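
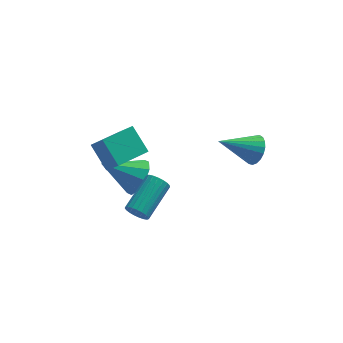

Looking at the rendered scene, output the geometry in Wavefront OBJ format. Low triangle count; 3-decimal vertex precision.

v -1.439 1.966 -4.07
v -0.907 1.705 -3.203
v -3.161 2.114 -2.97
v -0.889 2.351 -3.263
v -1.081 2.85 -3.631
v -1.41 3.011 -4.167
v -1.749 2.772 -4.666
v -1.97 2.226 -4.938
v -1.988 1.58 -4.878
v -1.796 1.081 -4.51
v -1.467 0.92 -3.974
v -1.128 1.159 -3.474
v -3.617 1.875 -1.199
v -3.08 0.958 0.115
v -2.188 2.775 -1.156
v -1.651 1.859 0.159
v -2.949 0.861 -2.179
v -2.412 -0.055 -0.864
v -1.52 1.762 -2.135
v -0.983 0.845 -0.821
v 3.684 -1.409 1.335
v 4.079 -1.803 1.909
v 1.996 -1.631 2.345
v 4.1 -1.488 2.014
v 4.05 -1.16 2.002
v 3.936 -0.874 1.875
v 3.779 -0.681 1.654
v 3.605 -0.614 1.378
v 3.445 -0.684 1.095
v 3.327 -0.879 0.854
v 3.27 -1.166 0.695
v 3.285 -1.495 0.648
v 3.369 -1.809 0.719
v 3.507 -2.054 0.897
v 3.676 -2.187 1.15
v 3.847 -2.186 1.436
v 3.989 -2.05 1.704
v -1.709 -2.487 -1.973
v -1.4 -2.446 -2.51
v -0.343 -0.911 -1.783
v -0.651 -0.953 -1.247
v -1.6 -2.288 -2.551
v -0.543 -0.754 -1.824
v -1.819 -2.165 -2.492
v -0.762 -0.631 -1.765
v -2.019 -2.098 -2.343
v -0.962 -0.564 -1.616
v -2.165 -2.098 -2.131
v -1.108 -0.564 -1.404
v -2.232 -2.165 -1.891
v -1.175 -0.631 -1.164
v -2.209 -2.288 -1.666
v -1.152 -0.754 -0.939
v -2.099 -2.446 -1.494
v -1.042 -0.911 -0.767
v -1.922 -2.61 -1.404
v -0.864 -1.076 -0.677
v -1.707 -2.753 -1.413
v -0.65 -1.219 -0.687
v -1.493 -2.85 -1.519
v -0.436 -1.316 -0.793
v -1.317 -2.885 -1.704
v -0.259 -1.351 -0.977
v -1.208 -2.85 -1.935
v -0.151 -1.316 -1.208
v -1.185 -2.753 -2.173
v -0.128 -1.219 -1.446
v -1.253 -2.61 -2.376
v -0.196 -1.076 -1.649
f 2 1 4
f 2 4 3
f 4 1 5
f 4 5 3
f 5 1 6
f 5 6 3
f 6 1 7
f 6 7 3
f 7 1 8
f 7 8 3
f 8 1 9
f 8 9 3
f 9 1 10
f 9 10 3
f 10 1 11
f 10 11 3
f 11 1 12
f 11 12 3
f 12 1 2
f 12 2 3
f 14 16 13
f 17 14 13
f 13 16 15
f 15 17 13
f 14 20 16
f 18 14 17
f 18 20 14
f 16 20 15
f 19 17 15
f 15 20 19
f 19 18 17
f 20 18 19
f 22 21 24
f 22 24 23
f 24 21 25
f 24 25 23
f 25 21 26
f 25 26 23
f 26 21 27
f 26 27 23
f 27 21 28
f 27 28 23
f 28 21 29
f 28 29 23
f 29 21 30
f 29 30 23
f 30 21 31
f 30 31 23
f 31 21 32
f 31 32 23
f 32 21 33
f 32 33 23
f 33 21 34
f 33 34 23
f 34 21 35
f 34 35 23
f 35 21 36
f 35 36 23
f 36 21 37
f 36 37 23
f 37 21 22
f 37 22 23
f 39 38 42
f 39 42 40
f 40 42 43
f 40 43 41
f 42 38 44
f 42 44 43
f 43 44 45
f 43 45 41
f 44 38 46
f 44 46 45
f 45 46 47
f 45 47 41
f 46 38 48
f 46 48 47
f 47 48 49
f 47 49 41
f 48 38 50
f 48 50 49
f 49 50 51
f 49 51 41
f 50 38 52
f 50 52 51
f 51 52 53
f 51 53 41
f 52 38 54
f 52 54 53
f 53 54 55
f 53 55 41
f 54 38 56
f 54 56 55
f 55 56 57
f 55 57 41
f 56 38 58
f 56 58 57
f 57 58 59
f 57 59 41
f 58 38 60
f 58 60 59
f 59 60 61
f 59 61 41
f 60 38 62
f 60 62 61
f 61 62 63
f 61 63 41
f 62 38 64
f 62 64 63
f 63 64 65
f 63 65 41
f 64 38 66
f 64 66 65
f 65 66 67
f 65 67 41
f 66 38 68
f 66 68 67
f 67 68 69
f 67 69 41
f 68 38 39
f 68 39 69
f 69 39 40
f 69 40 41



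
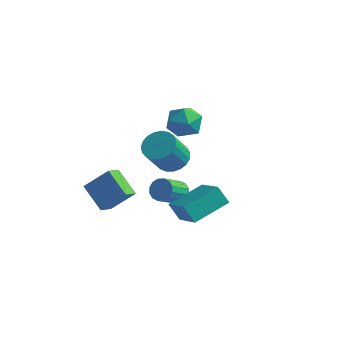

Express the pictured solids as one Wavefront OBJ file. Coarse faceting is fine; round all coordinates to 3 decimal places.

v 1.603 -1.175 2.168
v 2.306 -1.781 1.923
v 1.98 -2.791 3.487
v 1.277 -2.185 3.732
v 2.502 -1.509 2.14
v 2.177 -2.519 3.703
v 2.543 -1.179 2.361
v 2.218 -2.19 3.925
v 2.421 -0.849 2.549
v 2.096 -1.859 4.113
v 2.158 -0.575 2.672
v 1.832 -1.585 4.235
v 1.799 -0.405 2.707
v 1.473 -1.415 4.27
v 1.405 -0.367 2.649
v 1.08 -1.378 4.212
v 1.046 -0.47 2.508
v 0.721 -1.481 4.071
v 0.783 -0.694 2.308
v 0.458 -1.705 3.872
v 0.662 -1.002 2.084
v 0.337 -2.012 3.648
v 0.704 -1.339 1.875
v 0.378 -2.35 3.438
v 0.901 -1.648 1.716
v 0.575 -2.659 3.28
v 1.219 -1.875 1.636
v 0.893 -2.886 3.199
v 1.604 -1.981 1.647
v 1.278 -2.992 3.211
v 1.988 -1.948 1.749
v 1.663 -2.958 3.313
v -0.885 4.005 1.659
v -0.52 4.519 0.701
v 0.66 2.981 1.699
v 1.025 3.495 0.741
v 0.966 4.085 1.721
v 0.011 4.718 1.697
v 0.129 2.782 0.703
v -0.826 3.415 0.679
v 0.106 3.762 0.111
v 0.624 4.568 0.74
v -0.484 2.932 1.66
v 0.034 3.738 2.289
v -1.517 -2.09 -2.249
v -1.628 -3.041 -1.687
v -2.845 -1.369 -1.289
v -2.956 -2.32 -0.728
v -0.344 -1.52 -1.052
v -0.455 -2.471 -0.491
v -1.672 -0.799 -0.093
v -1.783 -1.75 0.469
v 0.442 2.035 -3.273
v 0.821 1.571 -3.707
v 0.417 0.3 -2.702
v 0.038 0.765 -2.267
v 1.076 1.695 -3.448
v 0.671 0.424 -2.443
v 1.16 1.91 -3.142
v 0.755 0.639 -2.137
v 1.052 2.158 -2.872
v 0.647 0.887 -1.867
v 0.781 2.374 -2.708
v 0.376 1.103 -1.703
v 0.419 2.499 -2.696
v 0.014 1.228 -1.691
v 0.063 2.5 -2.838
v -0.341 1.229 -1.833
v -0.191 2.376 -3.097
v -0.596 1.105 -2.092
v -0.275 2.161 -3.403
v -0.68 0.89 -2.398
v -0.167 1.913 -3.673
v -0.572 0.642 -2.668
v 0.104 1.697 -3.837
v -0.301 0.426 -2.832
v 0.466 1.572 -3.849
v 0.061 0.301 -2.844
v 2.7 -2.782 -1.181
v 2.033 -2.679 -0.275
v 3.792 -1.005 -0.579
v 3.124 -0.902 0.327
v 4.076 -4.018 -0.027
v 3.408 -3.915 0.879
v 5.167 -2.241 0.575
v 4.5 -2.138 1.481
f 2 1 5
f 2 5 3
f 3 5 6
f 3 6 4
f 5 1 7
f 5 7 6
f 6 7 8
f 6 8 4
f 7 1 9
f 7 9 8
f 8 9 10
f 8 10 4
f 9 1 11
f 9 11 10
f 10 11 12
f 10 12 4
f 11 1 13
f 11 13 12
f 12 13 14
f 12 14 4
f 13 1 15
f 13 15 14
f 14 15 16
f 14 16 4
f 15 1 17
f 15 17 16
f 16 17 18
f 16 18 4
f 17 1 19
f 17 19 18
f 18 19 20
f 18 20 4
f 19 1 21
f 19 21 20
f 20 21 22
f 20 22 4
f 21 1 23
f 21 23 22
f 22 23 24
f 22 24 4
f 23 1 25
f 23 25 24
f 24 25 26
f 24 26 4
f 25 1 27
f 25 27 26
f 26 27 28
f 26 28 4
f 27 1 29
f 27 29 28
f 28 29 30
f 28 30 4
f 29 1 31
f 29 31 30
f 30 31 32
f 30 32 4
f 31 1 2
f 31 2 32
f 32 2 3
f 32 3 4
f 33 44 38
f 33 38 34
f 33 34 40
f 33 40 43
f 33 43 44
f 34 38 42
f 38 44 37
f 44 43 35
f 43 40 39
f 40 34 41
f 36 42 37
f 36 37 35
f 36 35 39
f 36 39 41
f 36 41 42
f 37 42 38
f 35 37 44
f 39 35 43
f 41 39 40
f 42 41 34
f 46 48 45
f 49 46 45
f 45 48 47
f 47 49 45
f 46 52 48
f 50 46 49
f 50 52 46
f 48 52 47
f 51 49 47
f 47 52 51
f 51 50 49
f 52 50 51
f 54 53 57
f 54 57 55
f 55 57 58
f 55 58 56
f 57 53 59
f 57 59 58
f 58 59 60
f 58 60 56
f 59 53 61
f 59 61 60
f 60 61 62
f 60 62 56
f 61 53 63
f 61 63 62
f 62 63 64
f 62 64 56
f 63 53 65
f 63 65 64
f 64 65 66
f 64 66 56
f 65 53 67
f 65 67 66
f 66 67 68
f 66 68 56
f 67 53 69
f 67 69 68
f 68 69 70
f 68 70 56
f 69 53 71
f 69 71 70
f 70 71 72
f 70 72 56
f 71 53 73
f 71 73 72
f 72 73 74
f 72 74 56
f 73 53 75
f 73 75 74
f 74 75 76
f 74 76 56
f 75 53 77
f 75 77 76
f 76 77 78
f 76 78 56
f 77 53 54
f 77 54 78
f 78 54 55
f 78 55 56
f 80 82 79
f 83 80 79
f 79 82 81
f 81 83 79
f 80 86 82
f 84 80 83
f 84 86 80
f 82 86 81
f 85 83 81
f 81 86 85
f 85 84 83
f 86 84 85



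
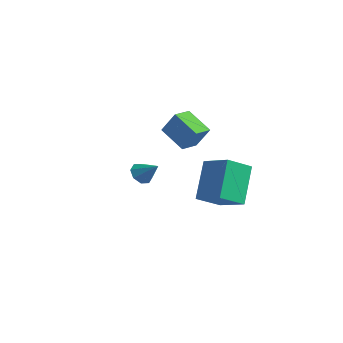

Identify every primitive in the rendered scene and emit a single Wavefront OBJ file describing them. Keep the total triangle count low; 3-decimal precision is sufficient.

v 1.121 -2.348 -0.631
v 1.48 -2.675 -1
v 1.999 -2.152 0.051
v 1.469 -2.223 -1.116
v 1.254 -1.844 -0.948
v 0.961 -1.761 -0.595
v 0.761 -2.021 -0.263
v 0.772 -2.473 -0.147
v 0.987 -2.852 -0.315
v 1.28 -2.936 -0.668
v -3.593 2.81 -0.817
v -2.849 3.001 0.353
v -3.738 3.807 -0.887
v -2.994 3.998 0.283
v -2.266 2.942 -1.683
v -1.522 3.133 -0.513
v -2.411 3.939 -1.753
v -1.667 4.13 -0.583
v 1.354 1.026 -0.763
v 2.825 1.102 -0.219
v 1.551 2.288 -1.47
v 3.021 2.364 -0.925
v 2.059 -0.064 -2.515
v 3.529 0.012 -1.97
v 2.255 1.198 -3.221
v 3.726 1.274 -2.677
f 2 1 4
f 2 4 3
f 4 1 5
f 4 5 3
f 5 1 6
f 5 6 3
f 6 1 7
f 6 7 3
f 7 1 8
f 7 8 3
f 8 1 9
f 8 9 3
f 9 1 10
f 9 10 3
f 10 1 2
f 10 2 3
f 12 14 11
f 15 12 11
f 11 14 13
f 13 15 11
f 12 18 14
f 16 12 15
f 16 18 12
f 14 18 13
f 17 15 13
f 13 18 17
f 17 16 15
f 18 16 17
f 20 22 19
f 23 20 19
f 19 22 21
f 21 23 19
f 20 26 22
f 24 20 23
f 24 26 20
f 22 26 21
f 25 23 21
f 21 26 25
f 25 24 23
f 26 24 25



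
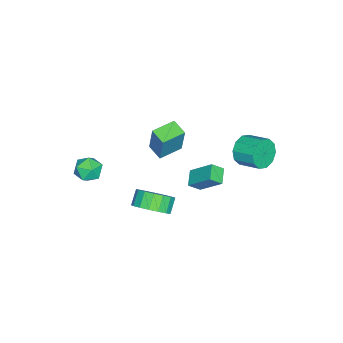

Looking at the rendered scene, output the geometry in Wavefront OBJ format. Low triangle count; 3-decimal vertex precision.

v 1.386 -0.017 -1.298
v 1.916 -0.781 -0.769
v 1.185 -0.807 -0.073
v 0.654 -0.043 -0.602
v 2.094 -0.346 -0.567
v 1.363 -0.372 0.13
v 2.109 0.165 -0.531
v 1.378 0.139 0.165
v 1.959 0.634 -0.672
v 1.228 0.608 0.024
v 1.678 0.954 -0.956
v 0.946 0.928 -0.26
v 1.329 1.051 -1.318
v 0.598 1.026 -0.622
v 0.993 0.904 -1.676
v 0.262 0.878 -0.98
v 0.748 0.546 -1.947
v 0.017 0.52 -1.251
v 0.648 0.058 -2.07
v -0.083 0.033 -1.373
v 0.717 -0.446 -2.015
v -0.014 -0.472 -1.319
v 0.94 -0.852 -1.797
v 0.209 -0.878 -1.101
v 1.264 -1.067 -1.464
v 0.533 -1.093 -0.768
v 1.617 -1.042 -1.093
v 0.885 -1.067 -0.397
v -2.779 1.13 -3.085
v -3.691 0.876 -2.679
v -2.605 2.456 -1.865
v -3.517 2.202 -1.459
v -2.383 0.578 -2.541
v -3.295 0.324 -2.135
v -2.209 1.904 -1.321
v -3.121 1.65 -0.915
v -1.785 -0.177 2.079
v -1.393 0.167 3.906
v -1.276 0.63 1.817
v -0.884 0.975 3.645
v -0.636 -0.935 1.975
v -0.244 -0.59 3.803
v -0.127 -0.127 1.714
v 0.265 0.217 3.541
v -3.816 3.227 0.341
v -3.497 2.845 1.173
v -3.126 4.11 1.612
v -3.444 4.493 0.779
v -3.042 2.846 0.784
v -2.67 4.112 1.222
v -2.882 2.993 0.225
v -2.51 4.259 0.664
v -3.079 3.229 -0.29
v -2.707 4.495 0.149
v -3.557 3.465 -0.564
v -3.185 4.73 -0.125
v -4.134 3.61 -0.492
v -3.763 4.875 -0.053
v -4.59 3.608 -0.102
v -4.218 4.874 0.336
v -4.75 3.461 0.456
v -4.378 4.727 0.895
v -4.553 3.225 0.971
v -4.181 4.491 1.41
v -4.075 2.99 1.245
v -3.703 4.255 1.684
v 1.52 -2.837 1.127
v 2.304 -2.54 1.328
v 1.756 -3.98 1.892
v 2.54 -3.683 2.093
v 1.838 -3.293 2.406
v 1.692 -2.587 1.934
v 2.368 -3.933 1.286
v 2.222 -3.227 0.814
v 2.828 -3.218 1.427
v 2.5 -2.822 2.119
v 1.56 -3.698 1.101
v 1.232 -3.302 1.793
f 2 1 5
f 2 5 3
f 3 5 6
f 3 6 4
f 5 1 7
f 5 7 6
f 6 7 8
f 6 8 4
f 7 1 9
f 7 9 8
f 8 9 10
f 8 10 4
f 9 1 11
f 9 11 10
f 10 11 12
f 10 12 4
f 11 1 13
f 11 13 12
f 12 13 14
f 12 14 4
f 13 1 15
f 13 15 14
f 14 15 16
f 14 16 4
f 15 1 17
f 15 17 16
f 16 17 18
f 16 18 4
f 17 1 19
f 17 19 18
f 18 19 20
f 18 20 4
f 19 1 21
f 19 21 20
f 20 21 22
f 20 22 4
f 21 1 23
f 21 23 22
f 22 23 24
f 22 24 4
f 23 1 25
f 23 25 24
f 24 25 26
f 24 26 4
f 25 1 27
f 25 27 26
f 26 27 28
f 26 28 4
f 27 1 2
f 27 2 28
f 28 2 3
f 28 3 4
f 30 32 29
f 33 30 29
f 29 32 31
f 31 33 29
f 30 36 32
f 34 30 33
f 34 36 30
f 32 36 31
f 35 33 31
f 31 36 35
f 35 34 33
f 36 34 35
f 38 40 37
f 41 38 37
f 37 40 39
f 39 41 37
f 38 44 40
f 42 38 41
f 42 44 38
f 40 44 39
f 43 41 39
f 39 44 43
f 43 42 41
f 44 42 43
f 46 45 49
f 46 49 47
f 47 49 50
f 47 50 48
f 49 45 51
f 49 51 50
f 50 51 52
f 50 52 48
f 51 45 53
f 51 53 52
f 52 53 54
f 52 54 48
f 53 45 55
f 53 55 54
f 54 55 56
f 54 56 48
f 55 45 57
f 55 57 56
f 56 57 58
f 56 58 48
f 57 45 59
f 57 59 58
f 58 59 60
f 58 60 48
f 59 45 61
f 59 61 60
f 60 61 62
f 60 62 48
f 61 45 63
f 61 63 62
f 62 63 64
f 62 64 48
f 63 45 65
f 63 65 64
f 64 65 66
f 64 66 48
f 65 45 46
f 65 46 66
f 66 46 47
f 66 47 48
f 67 78 72
f 67 72 68
f 67 68 74
f 67 74 77
f 67 77 78
f 68 72 76
f 72 78 71
f 78 77 69
f 77 74 73
f 74 68 75
f 70 76 71
f 70 71 69
f 70 69 73
f 70 73 75
f 70 75 76
f 71 76 72
f 69 71 78
f 73 69 77
f 75 73 74
f 76 75 68



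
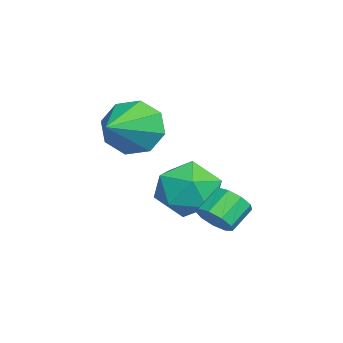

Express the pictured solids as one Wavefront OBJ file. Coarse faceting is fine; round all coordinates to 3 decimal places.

v 0.492 1.197 -2.023
v 0.878 1.045 -1.472
v 0.234 1.611 -0.865
v -0.152 1.763 -1.417
v 1.035 1.442 -1.674
v 0.391 2.007 -1.068
v 0.938 1.724 -2.04
v 0.294 2.289 -1.434
v 0.632 1.759 -2.398
v -0.012 2.325 -1.792
v 0.261 1.532 -2.581
v -0.383 2.097 -1.974
v -0.002 1.148 -2.502
v -0.646 1.713 -1.896
v -0.034 0.787 -2.2
v -0.678 1.353 -1.593
v 0.18 0.618 -1.815
v -0.464 1.184 -1.208
v 0.54 0.72 -1.527
v -0.104 1.286 -0.921
v -2.026 1.355 -1.531
v -1.228 0.485 -1.223
v -2.972 0.075 -2.697
v -2.174 -0.795 -2.389
v -2.97 -0.377 -1.564
v -2.386 0.414 -0.844
v -1.814 0.146 -3.076
v -1.23 0.937 -2.356
v -1.098 -0.262 -2.177
v -1.812 -0.585 -1.243
v -2.388 1.145 -2.677
v -3.102 0.822 -1.743
v -1.258 -1.373 1.076
v -0.739 -0.807 0.303
v 0.658 -2.027 1.884
v -0.875 -0.356 0.991
v -1.235 -0.5 1.729
v -1.609 -1.156 2.085
v -1.777 -1.938 1.85
v -1.641 -2.389 1.161
v -1.281 -2.245 0.423
v -0.907 -1.589 0.067
f 2 1 5
f 2 5 3
f 3 5 6
f 3 6 4
f 5 1 7
f 5 7 6
f 6 7 8
f 6 8 4
f 7 1 9
f 7 9 8
f 8 9 10
f 8 10 4
f 9 1 11
f 9 11 10
f 10 11 12
f 10 12 4
f 11 1 13
f 11 13 12
f 12 13 14
f 12 14 4
f 13 1 15
f 13 15 14
f 14 15 16
f 14 16 4
f 15 1 17
f 15 17 16
f 16 17 18
f 16 18 4
f 17 1 19
f 17 19 18
f 18 19 20
f 18 20 4
f 19 1 2
f 19 2 20
f 20 2 3
f 20 3 4
f 21 32 26
f 21 26 22
f 21 22 28
f 21 28 31
f 21 31 32
f 22 26 30
f 26 32 25
f 32 31 23
f 31 28 27
f 28 22 29
f 24 30 25
f 24 25 23
f 24 23 27
f 24 27 29
f 24 29 30
f 25 30 26
f 23 25 32
f 27 23 31
f 29 27 28
f 30 29 22
f 34 33 36
f 34 36 35
f 36 33 37
f 36 37 35
f 37 33 38
f 37 38 35
f 38 33 39
f 38 39 35
f 39 33 40
f 39 40 35
f 40 33 41
f 40 41 35
f 41 33 42
f 41 42 35
f 42 33 34
f 42 34 35



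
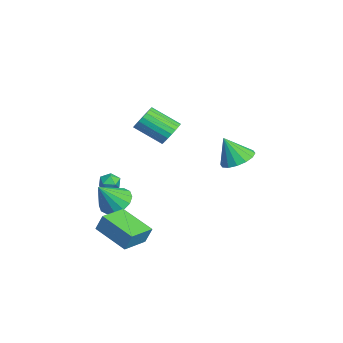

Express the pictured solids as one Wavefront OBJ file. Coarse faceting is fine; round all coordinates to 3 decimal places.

v 1.922 -2.431 -1.711
v 2.538 -2.908 -2.27
v 2.478 -3.329 -0.329
v 2.79 -2.51 -2.113
v 2.809 -2.09 -1.847
v 2.59 -1.762 -1.545
v 2.192 -1.612 -1.288
v 1.721 -1.682 -1.144
v 1.305 -1.953 -1.152
v 1.053 -2.351 -1.309
v 1.034 -2.771 -1.575
v 1.253 -3.1 -1.877
v 1.651 -3.249 -2.134
v 2.122 -3.179 -2.278
v 1.037 0.48 2.492
v 1.591 0.631 3.035
v 1.017 -0.769 4.01
v 0.463 -0.92 3.468
v 1.338 0.81 3.144
v 0.765 -0.59 4.119
v 1.033 0.933 3.14
v 0.46 -0.468 4.115
v 0.729 0.977 3.024
v 0.155 -0.424 3.999
v 0.478 0.935 2.817
v -0.096 -0.466 3.792
v 0.323 0.814 2.553
v -0.25 -0.586 3.528
v 0.292 0.636 2.279
v -0.281 -0.764 3.254
v 0.39 0.431 2.041
v -0.183 -0.969 3.016
v 0.599 0.234 1.882
v 0.026 -1.166 2.857
v 0.884 0.08 1.828
v 0.311 -1.32 2.803
v 1.196 -0.005 1.89
v 0.623 -1.405 2.865
v 1.48 -0.006 2.055
v 0.907 -1.406 3.03
v 1.687 0.077 2.296
v 1.114 -1.323 3.271
v 1.782 0.23 2.571
v 1.209 -1.171 3.546
v 1.748 0.426 2.832
v 1.174 -0.975 3.807
v -2.004 -1.903 -2.228
v -1.448 -2.198 -2.398
v -2.552 -2.722 -2.602
v -1.996 -3.017 -2.772
v -2.147 -2.945 -2.142
v -1.808 -2.438 -1.911
v -2.192 -2.482 -3.089
v -1.853 -1.975 -2.858
v -1.564 -2.555 -2.93
v -1.536 -2.841 -2.345
v -2.464 -2.079 -2.655
v -2.436 -2.365 -2.07
v -0.407 4.06 -0.264
v 0.517 4.351 -0.017
v -0.573 3.32 1.224
v 0.209 4.736 0.141
v -0.265 4.94 0.19
v -0.776 4.908 0.117
v -1.189 4.649 -0.058
v -1.392 4.232 -0.288
v -1.332 3.769 -0.511
v -1.023 3.384 -0.669
v -0.55 3.18 -0.717
v -0.038 3.212 -0.645
v 0.374 3.471 -0.47
v 0.577 3.888 -0.24
v 1.965 -2.414 -3.158
v 2.133 -2.069 -2.181
v 3.391 -1.081 -3.875
v 3.56 -0.736 -2.898
v 3.1 -3.524 -2.962
v 3.269 -3.179 -1.985
v 4.527 -2.191 -3.679
v 4.695 -1.846 -2.702
f 2 1 4
f 2 4 3
f 4 1 5
f 4 5 3
f 5 1 6
f 5 6 3
f 6 1 7
f 6 7 3
f 7 1 8
f 7 8 3
f 8 1 9
f 8 9 3
f 9 1 10
f 9 10 3
f 10 1 11
f 10 11 3
f 11 1 12
f 11 12 3
f 12 1 13
f 12 13 3
f 13 1 14
f 13 14 3
f 14 1 2
f 14 2 3
f 16 15 19
f 16 19 17
f 17 19 20
f 17 20 18
f 19 15 21
f 19 21 20
f 20 21 22
f 20 22 18
f 21 15 23
f 21 23 22
f 22 23 24
f 22 24 18
f 23 15 25
f 23 25 24
f 24 25 26
f 24 26 18
f 25 15 27
f 25 27 26
f 26 27 28
f 26 28 18
f 27 15 29
f 27 29 28
f 28 29 30
f 28 30 18
f 29 15 31
f 29 31 30
f 30 31 32
f 30 32 18
f 31 15 33
f 31 33 32
f 32 33 34
f 32 34 18
f 33 15 35
f 33 35 34
f 34 35 36
f 34 36 18
f 35 15 37
f 35 37 36
f 36 37 38
f 36 38 18
f 37 15 39
f 37 39 38
f 38 39 40
f 38 40 18
f 39 15 41
f 39 41 40
f 40 41 42
f 40 42 18
f 41 15 43
f 41 43 42
f 42 43 44
f 42 44 18
f 43 15 45
f 43 45 44
f 44 45 46
f 44 46 18
f 45 15 16
f 45 16 46
f 46 16 17
f 46 17 18
f 47 58 52
f 47 52 48
f 47 48 54
f 47 54 57
f 47 57 58
f 48 52 56
f 52 58 51
f 58 57 49
f 57 54 53
f 54 48 55
f 50 56 51
f 50 51 49
f 50 49 53
f 50 53 55
f 50 55 56
f 51 56 52
f 49 51 58
f 53 49 57
f 55 53 54
f 56 55 48
f 60 59 62
f 60 62 61
f 62 59 63
f 62 63 61
f 63 59 64
f 63 64 61
f 64 59 65
f 64 65 61
f 65 59 66
f 65 66 61
f 66 59 67
f 66 67 61
f 67 59 68
f 67 68 61
f 68 59 69
f 68 69 61
f 69 59 70
f 69 70 61
f 70 59 71
f 70 71 61
f 71 59 72
f 71 72 61
f 72 59 60
f 72 60 61
f 74 76 73
f 77 74 73
f 73 76 75
f 75 77 73
f 74 80 76
f 78 74 77
f 78 80 74
f 76 80 75
f 79 77 75
f 75 80 79
f 79 78 77
f 80 78 79



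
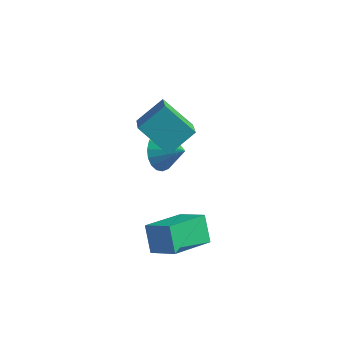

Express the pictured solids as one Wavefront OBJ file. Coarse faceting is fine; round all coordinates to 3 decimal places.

v 1.994 -1.933 1.177
v 0.757 -1.861 2.107
v 1.223 -0.543 0.046
v -0.014 -0.472 0.977
v 2.594 -1.008 1.903
v 1.357 -0.937 2.834
v 1.823 0.381 0.773
v 0.586 0.453 1.703
v 0.437 0.672 -1.657
v 0.761 1.197 -2.325
v 1.403 0.628 -1.223
v 0.657 1.454 -2.067
v 0.515 1.575 -1.738
v 0.359 1.54 -1.395
v 0.217 1.355 -1.097
v 0.113 1.052 -0.896
v 0.064 0.683 -0.827
v 0.081 0.312 -0.901
v 0.159 0.004 -1.106
v 0.285 -0.189 -1.406
v 0.437 -0.233 -1.749
v 0.59 -0.121 -2.077
v 0.715 0.129 -2.332
v 0.793 0.472 -2.47
v 0.809 0.85 -2.468
v 2.443 -1.92 -2.219
v 1.821 -3.478 -1.656
v 3.486 -2.103 -1.574
v 2.863 -3.661 -1.01
v 2.917 -2.439 -3.13
v 2.294 -3.997 -2.566
v 3.959 -2.622 -2.484
v 3.337 -4.18 -1.921
f 2 4 1
f 5 2 1
f 1 4 3
f 3 5 1
f 2 8 4
f 6 2 5
f 6 8 2
f 4 8 3
f 7 5 3
f 3 8 7
f 7 6 5
f 8 6 7
f 10 9 12
f 10 12 11
f 12 9 13
f 12 13 11
f 13 9 14
f 13 14 11
f 14 9 15
f 14 15 11
f 15 9 16
f 15 16 11
f 16 9 17
f 16 17 11
f 17 9 18
f 17 18 11
f 18 9 19
f 18 19 11
f 19 9 20
f 19 20 11
f 20 9 21
f 20 21 11
f 21 9 22
f 21 22 11
f 22 9 23
f 22 23 11
f 23 9 24
f 23 24 11
f 24 9 25
f 24 25 11
f 25 9 10
f 25 10 11
f 27 29 26
f 30 27 26
f 26 29 28
f 28 30 26
f 27 33 29
f 31 27 30
f 31 33 27
f 29 33 28
f 32 30 28
f 28 33 32
f 32 31 30
f 33 31 32



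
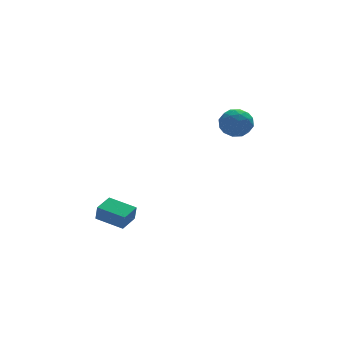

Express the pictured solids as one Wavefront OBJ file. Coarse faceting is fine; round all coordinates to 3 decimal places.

v 2.285 3.833 3.988
v 2.944 4.488 4.291
v 3.236 3.432 2.789
v 3.895 4.087 3.092
v 3.724 3.285 3.623
v 3.136 3.532 4.365
v 3.044 4.388 2.715
v 2.456 4.635 3.457
v 3.413 4.831 3.505
v 3.833 4.15 4.066
v 2.347 3.77 3.014
v 2.767 3.089 3.575
v 2.531 4.196 4.245
v 3.649 3.724 2.835
v 3.548 3.252 3.147
v 3.936 3.638 3.325
v 2.644 3.634 4.288
v 3.032 4.019 4.466
v 3.49 3.312 4.074
v 3.148 3.901 2.614
v 3.536 4.286 2.792
v 2.244 4.282 3.755
v 2.632 4.668 3.933
v 2.69 4.608 3.006
v 3.194 4.783 3.961
v 3.753 4.547 3.256
v 3.253 4.724 3.035
v 2.907 4.869 3.47
v 3.441 4.382 4.291
v 4 4.146 3.585
v 3.9 3.675 3.898
v 3.554 3.82 4.334
v 3.717 4.584 3.828
v 2.18 3.774 3.495
v 2.739 3.538 2.789
v 2.626 4.1 2.746
v 2.28 4.245 3.182
v 2.427 3.373 3.824
v 2.986 3.137 3.119
v 3.273 3.051 3.61
v 2.927 3.196 4.045
v 2.463 3.336 3.252
v -3.471 2.508 -2.421
v -3.436 2.274 -1.501
v -4.589 3.647 -2.09
v -4.554 3.413 -1.17
v -2.606 3.307 -2.25
v -2.571 3.073 -1.33
v -3.724 4.446 -1.919
v -3.689 4.212 -0.999
f 1 38 17
f 38 12 41
f 17 41 6
f 38 41 17
f 1 17 13
f 17 6 18
f 13 18 2
f 17 18 13
f 1 13 22
f 13 2 23
f 22 23 8
f 13 23 22
f 1 22 34
f 22 8 37
f 34 37 11
f 22 37 34
f 1 34 38
f 34 11 42
f 38 42 12
f 34 42 38
f 2 18 29
f 18 6 32
f 29 32 10
f 18 32 29
f 6 41 19
f 41 12 40
f 19 40 5
f 41 40 19
f 12 42 39
f 42 11 35
f 39 35 3
f 42 35 39
f 11 37 36
f 37 8 24
f 36 24 7
f 37 24 36
f 8 23 28
f 23 2 25
f 28 25 9
f 23 25 28
f 4 30 16
f 30 10 31
f 16 31 5
f 30 31 16
f 4 16 14
f 16 5 15
f 14 15 3
f 16 15 14
f 4 14 21
f 14 3 20
f 21 20 7
f 14 20 21
f 4 21 26
f 21 7 27
f 26 27 9
f 21 27 26
f 4 26 30
f 26 9 33
f 30 33 10
f 26 33 30
f 5 31 19
f 31 10 32
f 19 32 6
f 31 32 19
f 3 15 39
f 15 5 40
f 39 40 12
f 15 40 39
f 7 20 36
f 20 3 35
f 36 35 11
f 20 35 36
f 9 27 28
f 27 7 24
f 28 24 8
f 27 24 28
f 10 33 29
f 33 9 25
f 29 25 2
f 33 25 29
f 44 46 43
f 47 44 43
f 43 46 45
f 45 47 43
f 44 50 46
f 48 44 47
f 48 50 44
f 46 50 45
f 49 47 45
f 45 50 49
f 49 48 47
f 50 48 49



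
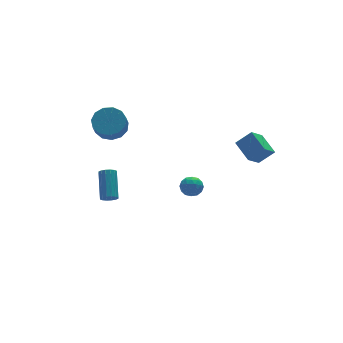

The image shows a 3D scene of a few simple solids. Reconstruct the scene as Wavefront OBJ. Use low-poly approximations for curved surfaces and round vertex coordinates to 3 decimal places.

v -3.293 3.269 1.379
v -2.62 2.565 1.204
v -3.054 1.906 2.187
v -3.727 2.611 2.361
v -2.38 2.928 1.553
v -2.814 2.27 2.536
v -2.431 3.4 1.847
v -2.865 2.741 2.83
v -2.755 3.83 1.992
v -3.189 3.172 2.975
v -3.25 4.082 1.942
v -3.684 3.424 2.925
v -3.759 4.076 1.713
v -4.193 3.418 2.696
v -4.119 3.814 1.378
v -4.554 3.156 2.361
v -4.218 3.379 1.043
v -4.652 2.721 2.026
v -4.023 2.909 0.815
v -4.457 2.251 1.798
v -3.596 2.553 0.765
v -4.03 1.895 1.748
v -3.073 2.425 0.911
v -3.507 1.767 1.893
v -3.655 2.945 -4.567
v -3.214 3.009 -4.872
v -2.623 4.438 -3.717
v -3.065 4.375 -3.413
v -3.405 3.179 -4.985
v -2.814 4.608 -3.83
v -3.663 3.286 -4.986
v -3.072 4.716 -3.831
v -3.919 3.302 -4.875
v -3.328 4.732 -3.72
v -4.104 3.223 -4.681
v -3.514 4.652 -3.527
v -4.169 3.069 -4.457
v -3.579 4.498 -3.303
v -4.097 2.882 -4.263
v -3.506 4.311 -3.108
v -3.906 2.712 -4.15
v -3.315 4.141 -2.995
v -3.648 2.604 -4.149
v -3.057 4.034 -2.994
v -3.392 2.588 -4.26
v -2.801 4.018 -3.105
v -3.206 2.668 -4.453
v -2.616 4.097 -3.299
v -3.141 2.822 -4.677
v -2.551 4.251 -3.523
v 1.249 -4.309 2.042
v 2.079 -4.587 2.819
v 1.175 -3.001 2.589
v 2.005 -3.278 3.365
v 2.135 -3.922 1.235
v 2.965 -4.199 2.011
v 2.061 -2.613 1.781
v 2.891 -2.891 2.558
v -1.627 -2.613 -0.102
v -1.037 -2.957 -0.104
v -2.143 -3.503 0.304
v -1.553 -3.847 0.302
v -1.646 -3.33 0.74
v -1.327 -2.78 0.489
v -1.853 -3.68 -0.289
v -1.534 -3.13 -0.54
v -1.176 -3.616 -0.22
v -1.048 -3.4 0.416
v -2.132 -3.06 -0.216
v -2.004 -2.844 0.42
v -1.287 -2.707 -0.139
v -1.893 -3.753 0.339
v -1.948 -3.449 0.596
v -1.601 -3.651 0.595
v -1.457 -2.603 0.21
v -1.11 -2.805 0.209
v -1.468 -3.025 0.705
v -2.07 -3.655 -0.009
v -1.723 -3.857 -0.01
v -1.579 -2.809 -0.395
v -1.232 -3.011 -0.396
v -1.712 -3.435 -0.505
v -1.021 -3.296 -0.208
v -1.325 -3.819 0.031
v -1.501 -3.721 -0.316
v -1.314 -3.398 -0.464
v -0.946 -3.17 0.166
v -1.25 -3.692 0.405
v -1.304 -3.389 0.662
v -1.117 -3.066 0.514
v -1.028 -3.557 0.098
v -1.93 -2.768 -0.205
v -2.234 -3.29 0.034
v -2.063 -3.394 -0.314
v -1.876 -3.071 -0.462
v -1.855 -2.641 0.169
v -2.159 -3.164 0.408
v -1.866 -3.062 0.664
v -1.679 -2.739 0.516
v -2.152 -2.903 0.102
f 2 1 5
f 2 5 3
f 3 5 6
f 3 6 4
f 5 1 7
f 5 7 6
f 6 7 8
f 6 8 4
f 7 1 9
f 7 9 8
f 8 9 10
f 8 10 4
f 9 1 11
f 9 11 10
f 10 11 12
f 10 12 4
f 11 1 13
f 11 13 12
f 12 13 14
f 12 14 4
f 13 1 15
f 13 15 14
f 14 15 16
f 14 16 4
f 15 1 17
f 15 17 16
f 16 17 18
f 16 18 4
f 17 1 19
f 17 19 18
f 18 19 20
f 18 20 4
f 19 1 21
f 19 21 20
f 20 21 22
f 20 22 4
f 21 1 23
f 21 23 22
f 22 23 24
f 22 24 4
f 23 1 2
f 23 2 24
f 24 2 3
f 24 3 4
f 26 25 29
f 26 29 27
f 27 29 30
f 27 30 28
f 29 25 31
f 29 31 30
f 30 31 32
f 30 32 28
f 31 25 33
f 31 33 32
f 32 33 34
f 32 34 28
f 33 25 35
f 33 35 34
f 34 35 36
f 34 36 28
f 35 25 37
f 35 37 36
f 36 37 38
f 36 38 28
f 37 25 39
f 37 39 38
f 38 39 40
f 38 40 28
f 39 25 41
f 39 41 40
f 40 41 42
f 40 42 28
f 41 25 43
f 41 43 42
f 42 43 44
f 42 44 28
f 43 25 45
f 43 45 44
f 44 45 46
f 44 46 28
f 45 25 47
f 45 47 46
f 46 47 48
f 46 48 28
f 47 25 49
f 47 49 48
f 48 49 50
f 48 50 28
f 49 25 26
f 49 26 50
f 50 26 27
f 50 27 28
f 52 54 51
f 55 52 51
f 51 54 53
f 53 55 51
f 52 58 54
f 56 52 55
f 56 58 52
f 54 58 53
f 57 55 53
f 53 58 57
f 57 56 55
f 58 56 57
f 59 96 75
f 96 70 99
f 75 99 64
f 96 99 75
f 59 75 71
f 75 64 76
f 71 76 60
f 75 76 71
f 59 71 80
f 71 60 81
f 80 81 66
f 71 81 80
f 59 80 92
f 80 66 95
f 92 95 69
f 80 95 92
f 59 92 96
f 92 69 100
f 96 100 70
f 92 100 96
f 60 76 87
f 76 64 90
f 87 90 68
f 76 90 87
f 64 99 77
f 99 70 98
f 77 98 63
f 99 98 77
f 70 100 97
f 100 69 93
f 97 93 61
f 100 93 97
f 69 95 94
f 95 66 82
f 94 82 65
f 95 82 94
f 66 81 86
f 81 60 83
f 86 83 67
f 81 83 86
f 62 88 74
f 88 68 89
f 74 89 63
f 88 89 74
f 62 74 72
f 74 63 73
f 72 73 61
f 74 73 72
f 62 72 79
f 72 61 78
f 79 78 65
f 72 78 79
f 62 79 84
f 79 65 85
f 84 85 67
f 79 85 84
f 62 84 88
f 84 67 91
f 88 91 68
f 84 91 88
f 63 89 77
f 89 68 90
f 77 90 64
f 89 90 77
f 61 73 97
f 73 63 98
f 97 98 70
f 73 98 97
f 65 78 94
f 78 61 93
f 94 93 69
f 78 93 94
f 67 85 86
f 85 65 82
f 86 82 66
f 85 82 86
f 68 91 87
f 91 67 83
f 87 83 60
f 91 83 87



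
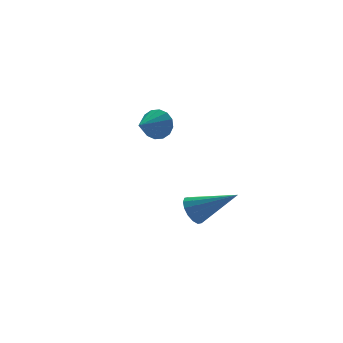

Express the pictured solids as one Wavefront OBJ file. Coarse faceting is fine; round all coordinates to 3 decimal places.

v 0.793 2.867 -0.946
v 1.164 2.658 -0.257
v -0.393 2.253 -0.494
v 0.998 3.036 -0.181
v 0.777 3.368 -0.31
v 0.56 3.566 -0.61
v 0.406 3.576 -1
v 0.356 3.397 -1.375
v 0.422 3.075 -1.636
v 0.588 2.698 -1.712
v 0.809 2.365 -1.582
v 1.026 2.168 -1.283
v 1.18 2.157 -0.893
v 1.231 2.337 -0.518
v -0.187 -2.118 -3.5
v 0.361 -1.848 -3.899
v 1.187 -3.282 -2.4
v 0.327 -1.611 -3.606
v 0.156 -1.51 -3.285
v -0.108 -1.572 -3.021
v -0.393 -1.781 -2.886
v -0.622 -2.079 -2.915
v -0.735 -2.388 -3.1
v -0.702 -2.625 -3.393
v -0.53 -2.726 -3.714
v -0.267 -2.664 -3.978
v 0.018 -2.456 -4.113
v 0.247 -2.157 -4.085
f 2 1 4
f 2 4 3
f 4 1 5
f 4 5 3
f 5 1 6
f 5 6 3
f 6 1 7
f 6 7 3
f 7 1 8
f 7 8 3
f 8 1 9
f 8 9 3
f 9 1 10
f 9 10 3
f 10 1 11
f 10 11 3
f 11 1 12
f 11 12 3
f 12 1 13
f 12 13 3
f 13 1 14
f 13 14 3
f 14 1 2
f 14 2 3
f 16 15 18
f 16 18 17
f 18 15 19
f 18 19 17
f 19 15 20
f 19 20 17
f 20 15 21
f 20 21 17
f 21 15 22
f 21 22 17
f 22 15 23
f 22 23 17
f 23 15 24
f 23 24 17
f 24 15 25
f 24 25 17
f 25 15 26
f 25 26 17
f 26 15 27
f 26 27 17
f 27 15 28
f 27 28 17
f 28 15 16
f 28 16 17



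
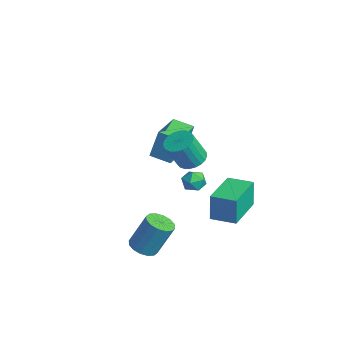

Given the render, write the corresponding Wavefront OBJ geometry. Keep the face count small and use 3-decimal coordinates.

v -2.372 0.62 -0.766
v -2.281 1.035 0.787
v -3.683 1.98 -1.052
v -3.591 2.395 0.501
v -1.589 1.325 -1.001
v -1.497 1.74 0.552
v -2.899 2.685 -1.287
v -2.808 3.1 0.266
v 2.042 0.667 1.835
v 2.426 0.129 1.55
v 2.481 -0.546 2.9
v 2.098 -0.007 3.185
v 2.629 0.305 1.63
v 2.685 -0.37 2.98
v 2.744 0.536 1.741
v 2.8 -0.138 3.09
v 2.751 0.788 1.866
v 2.807 0.113 3.216
v 2.651 1.021 1.986
v 2.707 0.346 3.336
v 2.458 1.2 2.084
v 2.514 0.525 3.434
v 2.201 1.298 2.144
v 2.257 0.623 3.493
v 1.921 1.3 2.156
v 1.977 0.626 3.506
v 1.659 1.206 2.12
v 1.714 0.531 3.47
v 1.455 1.03 2.04
v 1.511 0.355 3.39
v 1.34 0.798 1.93
v 1.396 0.124 3.279
v 1.333 0.547 1.804
v 1.389 -0.128 3.154
v 1.433 0.314 1.684
v 1.489 -0.361 3.034
v 1.626 0.135 1.586
v 1.682 -0.54 2.936
v 1.883 0.037 1.527
v 1.939 -0.638 2.876
v 2.163 0.034 1.514
v 2.219 -0.64 2.864
v -2.733 3.523 -3.076
v -2.111 3.268 -3.106
v -3.089 2.732 -3.734
v -2.467 2.477 -3.764
v -2.817 2.444 -3.19
v -2.597 2.933 -2.784
v -2.603 3.067 -4.056
v -2.383 3.556 -3.65
v -2.031 2.986 -3.712
v -2.163 2.601 -3.176
v -3.037 3.399 -3.664
v -3.169 3.014 -3.128
v 2.271 -1.792 -3.147
v 2.971 -1.885 -3.225
v 3.248 -1.161 -1.612
v 2.549 -1.068 -1.533
v 2.903 -1.551 -3.363
v 3.18 -0.827 -1.75
v 2.666 -1.282 -3.443
v 2.943 -0.558 -1.83
v 2.323 -1.149 -3.444
v 2.601 -0.425 -1.831
v 1.966 -1.189 -3.365
v 2.244 -0.465 -1.752
v 1.691 -1.39 -3.227
v 1.969 -0.666 -1.614
v 1.572 -1.699 -3.068
v 1.849 -0.975 -1.455
v 1.64 -2.033 -2.93
v 1.917 -1.309 -1.317
v 1.877 -2.302 -2.85
v 2.154 -1.578 -1.237
v 2.219 -2.435 -2.849
v 2.497 -1.711 -1.236
v 2.576 -2.395 -2.928
v 2.854 -1.671 -1.315
v 2.851 -2.194 -3.066
v 3.129 -1.47 -1.453
v 0.048 3.456 -3.131
v -0.071 3.507 -1.697
v 0.986 4.311 -3.083
v 0.867 4.362 -1.649
v 1.513 1.838 -2.951
v 1.394 1.889 -1.517
v 2.451 2.693 -2.903
v 2.332 2.744 -1.469
f 2 4 1
f 5 2 1
f 1 4 3
f 3 5 1
f 2 8 4
f 6 2 5
f 6 8 2
f 4 8 3
f 7 5 3
f 3 8 7
f 7 6 5
f 8 6 7
f 10 9 13
f 10 13 11
f 11 13 14
f 11 14 12
f 13 9 15
f 13 15 14
f 14 15 16
f 14 16 12
f 15 9 17
f 15 17 16
f 16 17 18
f 16 18 12
f 17 9 19
f 17 19 18
f 18 19 20
f 18 20 12
f 19 9 21
f 19 21 20
f 20 21 22
f 20 22 12
f 21 9 23
f 21 23 22
f 22 23 24
f 22 24 12
f 23 9 25
f 23 25 24
f 24 25 26
f 24 26 12
f 25 9 27
f 25 27 26
f 26 27 28
f 26 28 12
f 27 9 29
f 27 29 28
f 28 29 30
f 28 30 12
f 29 9 31
f 29 31 30
f 30 31 32
f 30 32 12
f 31 9 33
f 31 33 32
f 32 33 34
f 32 34 12
f 33 9 35
f 33 35 34
f 34 35 36
f 34 36 12
f 35 9 37
f 35 37 36
f 36 37 38
f 36 38 12
f 37 9 39
f 37 39 38
f 38 39 40
f 38 40 12
f 39 9 41
f 39 41 40
f 40 41 42
f 40 42 12
f 41 9 10
f 41 10 42
f 42 10 11
f 42 11 12
f 43 54 48
f 43 48 44
f 43 44 50
f 43 50 53
f 43 53 54
f 44 48 52
f 48 54 47
f 54 53 45
f 53 50 49
f 50 44 51
f 46 52 47
f 46 47 45
f 46 45 49
f 46 49 51
f 46 51 52
f 47 52 48
f 45 47 54
f 49 45 53
f 51 49 50
f 52 51 44
f 56 55 59
f 56 59 57
f 57 59 60
f 57 60 58
f 59 55 61
f 59 61 60
f 60 61 62
f 60 62 58
f 61 55 63
f 61 63 62
f 62 63 64
f 62 64 58
f 63 55 65
f 63 65 64
f 64 65 66
f 64 66 58
f 65 55 67
f 65 67 66
f 66 67 68
f 66 68 58
f 67 55 69
f 67 69 68
f 68 69 70
f 68 70 58
f 69 55 71
f 69 71 70
f 70 71 72
f 70 72 58
f 71 55 73
f 71 73 72
f 72 73 74
f 72 74 58
f 73 55 75
f 73 75 74
f 74 75 76
f 74 76 58
f 75 55 77
f 75 77 76
f 76 77 78
f 76 78 58
f 77 55 79
f 77 79 78
f 78 79 80
f 78 80 58
f 79 55 56
f 79 56 80
f 80 56 57
f 80 57 58
f 82 84 81
f 85 82 81
f 81 84 83
f 83 85 81
f 82 88 84
f 86 82 85
f 86 88 82
f 84 88 83
f 87 85 83
f 83 88 87
f 87 86 85
f 88 86 87



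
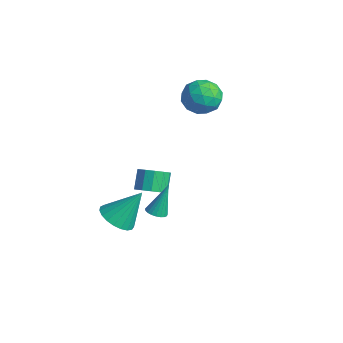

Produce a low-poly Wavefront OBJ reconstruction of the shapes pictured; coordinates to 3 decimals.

v -0.188 -4.229 -3.109
v 0.565 -4.802 -2.894
v 0.208 -3.111 -1.511
v 0.736 -4.524 -3.131
v 0.747 -4.195 -3.364
v 0.597 -3.872 -3.553
v 0.31 -3.611 -3.665
v -0.062 -3.457 -3.681
v -0.456 -3.436 -3.598
v -0.804 -3.553 -3.43
v -1.045 -3.786 -3.207
v -1.138 -4.097 -2.966
v -1.067 -4.43 -2.751
v -0.844 -4.728 -2.597
v -0.507 -4.941 -2.531
v -0.115 -5.03 -2.566
v 0.264 -4.981 -2.694
v 3.028 -3.956 -0.543
v 3.435 -3.653 -0.657
v 2.992 -3.324 1.003
v 3.269 -3.527 -0.712
v 3.061 -3.475 -0.738
v 2.847 -3.506 -0.731
v 2.664 -3.615 -0.691
v 2.545 -3.783 -0.625
v 2.509 -3.98 -0.545
v 2.563 -4.174 -0.465
v 2.697 -4.329 -0.398
v 2.889 -4.421 -0.356
v 3.104 -4.431 -0.347
v 3.307 -4.36 -0.371
v 3.461 -4.218 -0.425
v 3.541 -4.031 -0.5
v 3.532 -3.832 -0.582
v -0.676 1.655 3.136
v -0.038 0.886 2.844
v -1.982 0.594 3.076
v -1.344 -0.175 2.784
v -1.287 0.21 3.749
v -0.479 0.866 3.786
v -1.541 0.614 2.134
v -0.733 1.27 2.171
v -0.572 0.243 2.224
v -0.415 -0.007 3.222
v -1.605 1.487 2.698
v -1.448 1.237 3.696
v -0.242 1.364 2.995
v -1.778 0.116 2.925
v -1.744 0.342 3.492
v -1.369 -0.109 3.32
v -0.502 1.352 3.549
v -0.127 0.9 3.377
v -0.861 0.503 3.909
v -1.893 0.58 2.543
v -1.518 0.128 2.371
v -0.651 1.589 2.6
v -0.276 1.138 2.428
v -1.159 0.977 2.011
v -0.181 0.534 2.459
v -0.949 -0.09 2.424
v -1.065 0.374 2.042
v -0.59 0.759 2.064
v -0.089 0.387 3.046
v -0.857 -0.237 3.011
v -0.823 -0.01 3.578
v -0.348 0.375 3.6
v -0.403 0.009 2.682
v -1.163 1.717 2.909
v -1.931 1.093 2.874
v -1.672 1.105 2.32
v -1.197 1.49 2.342
v -1.071 1.57 3.496
v -1.839 0.946 3.461
v -1.43 0.721 3.856
v -0.955 1.106 3.878
v -1.617 1.471 3.238
v 0.721 -2.936 -1.115
v 1.323 -2.469 -1.008
v 0.801 -1.996 -0.137
v 0.199 -2.464 -0.245
v 1.056 -2.263 -1.28
v 0.534 -1.79 -0.41
v 0.682 -2.271 -1.5
v 0.16 -1.798 -0.63
v 0.321 -2.49 -1.598
v -0.202 -2.017 -0.727
v 0.086 -2.851 -1.543
v -0.436 -2.378 -0.672
v 0.054 -3.239 -1.351
v -0.469 -2.766 -0.481
v 0.233 -3.531 -1.085
v -0.289 -3.058 -0.215
v 0.567 -3.634 -0.829
v 0.045 -3.161 0.042
v 0.95 -3.516 -0.663
v 0.428 -3.043 0.208
v 1.261 -3.214 -0.641
v 0.738 -2.741 0.23
v 1.4 -2.823 -0.77
v 0.878 -2.351 0.101
f 2 1 4
f 2 4 3
f 4 1 5
f 4 5 3
f 5 1 6
f 5 6 3
f 6 1 7
f 6 7 3
f 7 1 8
f 7 8 3
f 8 1 9
f 8 9 3
f 9 1 10
f 9 10 3
f 10 1 11
f 10 11 3
f 11 1 12
f 11 12 3
f 12 1 13
f 12 13 3
f 13 1 14
f 13 14 3
f 14 1 15
f 14 15 3
f 15 1 16
f 15 16 3
f 16 1 17
f 16 17 3
f 17 1 2
f 17 2 3
f 19 18 21
f 19 21 20
f 21 18 22
f 21 22 20
f 22 18 23
f 22 23 20
f 23 18 24
f 23 24 20
f 24 18 25
f 24 25 20
f 25 18 26
f 25 26 20
f 26 18 27
f 26 27 20
f 27 18 28
f 27 28 20
f 28 18 29
f 28 29 20
f 29 18 30
f 29 30 20
f 30 18 31
f 30 31 20
f 31 18 32
f 31 32 20
f 32 18 33
f 32 33 20
f 33 18 34
f 33 34 20
f 34 18 19
f 34 19 20
f 35 72 51
f 72 46 75
f 51 75 40
f 72 75 51
f 35 51 47
f 51 40 52
f 47 52 36
f 51 52 47
f 35 47 56
f 47 36 57
f 56 57 42
f 47 57 56
f 35 56 68
f 56 42 71
f 68 71 45
f 56 71 68
f 35 68 72
f 68 45 76
f 72 76 46
f 68 76 72
f 36 52 63
f 52 40 66
f 63 66 44
f 52 66 63
f 40 75 53
f 75 46 74
f 53 74 39
f 75 74 53
f 46 76 73
f 76 45 69
f 73 69 37
f 76 69 73
f 45 71 70
f 71 42 58
f 70 58 41
f 71 58 70
f 42 57 62
f 57 36 59
f 62 59 43
f 57 59 62
f 38 64 50
f 64 44 65
f 50 65 39
f 64 65 50
f 38 50 48
f 50 39 49
f 48 49 37
f 50 49 48
f 38 48 55
f 48 37 54
f 55 54 41
f 48 54 55
f 38 55 60
f 55 41 61
f 60 61 43
f 55 61 60
f 38 60 64
f 60 43 67
f 64 67 44
f 60 67 64
f 39 65 53
f 65 44 66
f 53 66 40
f 65 66 53
f 37 49 73
f 49 39 74
f 73 74 46
f 49 74 73
f 41 54 70
f 54 37 69
f 70 69 45
f 54 69 70
f 43 61 62
f 61 41 58
f 62 58 42
f 61 58 62
f 44 67 63
f 67 43 59
f 63 59 36
f 67 59 63
f 78 77 81
f 78 81 79
f 79 81 82
f 79 82 80
f 81 77 83
f 81 83 82
f 82 83 84
f 82 84 80
f 83 77 85
f 83 85 84
f 84 85 86
f 84 86 80
f 85 77 87
f 85 87 86
f 86 87 88
f 86 88 80
f 87 77 89
f 87 89 88
f 88 89 90
f 88 90 80
f 89 77 91
f 89 91 90
f 90 91 92
f 90 92 80
f 91 77 93
f 91 93 92
f 92 93 94
f 92 94 80
f 93 77 95
f 93 95 94
f 94 95 96
f 94 96 80
f 95 77 97
f 95 97 96
f 96 97 98
f 96 98 80
f 97 77 99
f 97 99 98
f 98 99 100
f 98 100 80
f 99 77 78
f 99 78 100
f 100 78 79
f 100 79 80



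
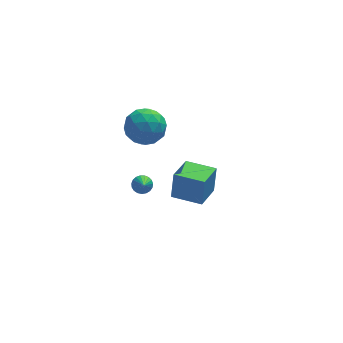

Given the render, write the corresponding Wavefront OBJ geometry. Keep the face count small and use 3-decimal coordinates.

v -1.288 -0.647 2.831
v -0.953 -0.117 3.877
v 0.573 -0.543 2.183
v 0.908 -0.013 3.229
v 0.571 -1.185 3.22
v -0.579 -1.249 3.62
v 0.199 0.589 2.44
v -0.951 0.525 2.84
v -0.034 0.647 3.635
v 0.195 -0.449 4.118
v -0.575 -0.211 1.942
v -0.346 -1.307 2.425
v -1.284 -0.391 3.411
v 0.904 -0.269 2.649
v 0.706 -0.958 2.644
v 0.902 -0.646 3.259
v -1.064 -1.057 3.26
v -0.868 -0.745 3.875
v 0.028 -1.373 3.489
v 0.488 0.085 2.185
v 0.684 0.397 2.8
v -1.282 -0.014 2.801
v -1.086 0.298 3.416
v -0.408 0.713 2.571
v -0.547 0.369 3.884
v 0.547 0.431 3.503
v 0.13 0.785 3.039
v -0.546 0.747 3.274
v -0.412 -0.275 4.167
v 0.682 -0.214 3.786
v 0.484 -0.903 3.781
v -0.192 -0.941 4.016
v 0.128 0.174 4.025
v -1.062 -0.446 2.274
v 0.032 -0.385 1.893
v -0.188 0.281 2.044
v -0.864 0.243 2.279
v -0.927 -1.091 2.557
v 0.167 -1.029 2.176
v 0.166 -1.407 2.786
v -0.51 -1.445 3.021
v -0.508 -0.834 2.035
v 1.322 0.353 -4.35
v 1.536 0.726 -2.706
v 2.312 1.855 -4.821
v 2.527 2.229 -3.177
v 2.853 -0.649 -4.323
v 3.068 -0.275 -2.679
v 3.844 0.854 -4.794
v 4.058 1.227 -3.15
v -0.771 -2.527 0.221
v -0.265 -2.739 0.066
v -0.929 -3.973 1.679
v -0.203 -2.579 0.23
v -0.24 -2.411 0.393
v -0.369 -2.263 0.526
v -0.567 -2.16 0.606
v -0.8 -2.121 0.62
v -1.028 -2.152 0.564
v -1.212 -2.248 0.449
v -1.32 -2.392 0.295
v -1.332 -2.56 0.127
v -1.248 -2.721 -0.024
v -1.081 -2.85 -0.133
v -0.86 -2.922 -0.181
v -0.624 -2.926 -0.159
v -0.414 -2.861 -0.072
f 1 38 17
f 38 12 41
f 17 41 6
f 38 41 17
f 1 17 13
f 17 6 18
f 13 18 2
f 17 18 13
f 1 13 22
f 13 2 23
f 22 23 8
f 13 23 22
f 1 22 34
f 22 8 37
f 34 37 11
f 22 37 34
f 1 34 38
f 34 11 42
f 38 42 12
f 34 42 38
f 2 18 29
f 18 6 32
f 29 32 10
f 18 32 29
f 6 41 19
f 41 12 40
f 19 40 5
f 41 40 19
f 12 42 39
f 42 11 35
f 39 35 3
f 42 35 39
f 11 37 36
f 37 8 24
f 36 24 7
f 37 24 36
f 8 23 28
f 23 2 25
f 28 25 9
f 23 25 28
f 4 30 16
f 30 10 31
f 16 31 5
f 30 31 16
f 4 16 14
f 16 5 15
f 14 15 3
f 16 15 14
f 4 14 21
f 14 3 20
f 21 20 7
f 14 20 21
f 4 21 26
f 21 7 27
f 26 27 9
f 21 27 26
f 4 26 30
f 26 9 33
f 30 33 10
f 26 33 30
f 5 31 19
f 31 10 32
f 19 32 6
f 31 32 19
f 3 15 39
f 15 5 40
f 39 40 12
f 15 40 39
f 7 20 36
f 20 3 35
f 36 35 11
f 20 35 36
f 9 27 28
f 27 7 24
f 28 24 8
f 27 24 28
f 10 33 29
f 33 9 25
f 29 25 2
f 33 25 29
f 44 46 43
f 47 44 43
f 43 46 45
f 45 47 43
f 44 50 46
f 48 44 47
f 48 50 44
f 46 50 45
f 49 47 45
f 45 50 49
f 49 48 47
f 50 48 49
f 52 51 54
f 52 54 53
f 54 51 55
f 54 55 53
f 55 51 56
f 55 56 53
f 56 51 57
f 56 57 53
f 57 51 58
f 57 58 53
f 58 51 59
f 58 59 53
f 59 51 60
f 59 60 53
f 60 51 61
f 60 61 53
f 61 51 62
f 61 62 53
f 62 51 63
f 62 63 53
f 63 51 64
f 63 64 53
f 64 51 65
f 64 65 53
f 65 51 66
f 65 66 53
f 66 51 67
f 66 67 53
f 67 51 52
f 67 52 53



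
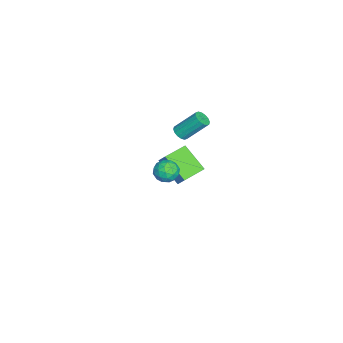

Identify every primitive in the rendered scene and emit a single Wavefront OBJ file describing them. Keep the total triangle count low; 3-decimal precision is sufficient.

v -3.509 -5.16 -1.215
v -3.155 -4.722 -0.526
v -4.79 -4.238 -1.143
v -4.436 -3.8 -0.453
v -2.684 -3.92 -2.427
v -2.33 -3.482 -1.737
v -3.965 -2.998 -2.354
v -3.611 -2.56 -1.665
v -1.618 -3.584 2.901
v -1.106 -3.462 2.837
v -1.23 -2.274 4.115
v -1.742 -2.396 4.179
v -1.241 -3.294 2.667
v -1.365 -2.105 3.946
v -1.477 -3.204 2.56
v -1.601 -2.015 3.839
v -1.751 -3.215 2.545
v -1.874 -2.026 3.823
v -1.989 -3.326 2.624
v -2.113 -2.137 3.903
v -2.128 -3.505 2.778
v -2.251 -2.317 4.056
v -2.13 -3.706 2.965
v -2.254 -2.518 4.243
v -1.995 -3.875 3.134
v -2.119 -2.686 4.413
v -1.759 -3.965 3.241
v -1.883 -2.776 4.52
v -1.486 -3.954 3.257
v -1.609 -2.765 4.535
v -1.247 -3.843 3.177
v -1.371 -2.654 4.456
v -1.109 -3.663 3.024
v -1.232 -2.475 4.302
v 3.191 -3.256 4.518
v 3.731 -2.808 4.262
v 3.409 -4.032 3.618
v 3.949 -3.584 3.362
v 4.04 -3.948 4.008
v 3.906 -3.468 4.564
v 3.234 -3.372 3.316
v 3.1 -2.892 3.872
v 3.757 -2.88 3.519
v 4.256 -3.235 3.947
v 2.884 -3.605 3.933
v 3.383 -3.96 4.361
v 3.442 -2.964 4.469
v 3.698 -3.876 3.411
v 3.752 -4.09 3.791
v 4.069 -3.827 3.64
v 3.545 -3.352 4.646
v 3.862 -3.088 4.496
v 4.044 -3.758 4.347
v 3.278 -3.752 3.384
v 3.595 -3.488 3.234
v 3.071 -3.013 4.24
v 3.388 -2.75 4.089
v 3.096 -3.082 3.533
v 3.775 -2.743 3.882
v 3.903 -3.199 3.353
v 3.483 -3.074 3.326
v 3.404 -2.792 3.653
v 4.067 -2.952 4.133
v 4.196 -3.408 3.604
v 4.249 -3.621 3.984
v 4.17 -3.339 4.311
v 4.083 -2.994 3.697
v 2.944 -3.432 4.276
v 3.073 -3.888 3.747
v 2.97 -3.501 3.569
v 2.891 -3.219 3.896
v 3.237 -3.641 4.527
v 3.365 -4.097 3.998
v 3.736 -4.048 4.227
v 3.657 -3.766 4.554
v 3.057 -3.846 4.183
f 2 4 1
f 5 2 1
f 1 4 3
f 3 5 1
f 2 8 4
f 6 2 5
f 6 8 2
f 4 8 3
f 7 5 3
f 3 8 7
f 7 6 5
f 8 6 7
f 10 9 13
f 10 13 11
f 11 13 14
f 11 14 12
f 13 9 15
f 13 15 14
f 14 15 16
f 14 16 12
f 15 9 17
f 15 17 16
f 16 17 18
f 16 18 12
f 17 9 19
f 17 19 18
f 18 19 20
f 18 20 12
f 19 9 21
f 19 21 20
f 20 21 22
f 20 22 12
f 21 9 23
f 21 23 22
f 22 23 24
f 22 24 12
f 23 9 25
f 23 25 24
f 24 25 26
f 24 26 12
f 25 9 27
f 25 27 26
f 26 27 28
f 26 28 12
f 27 9 29
f 27 29 28
f 28 29 30
f 28 30 12
f 29 9 31
f 29 31 30
f 30 31 32
f 30 32 12
f 31 9 33
f 31 33 32
f 32 33 34
f 32 34 12
f 33 9 10
f 33 10 34
f 34 10 11
f 34 11 12
f 35 72 51
f 72 46 75
f 51 75 40
f 72 75 51
f 35 51 47
f 51 40 52
f 47 52 36
f 51 52 47
f 35 47 56
f 47 36 57
f 56 57 42
f 47 57 56
f 35 56 68
f 56 42 71
f 68 71 45
f 56 71 68
f 35 68 72
f 68 45 76
f 72 76 46
f 68 76 72
f 36 52 63
f 52 40 66
f 63 66 44
f 52 66 63
f 40 75 53
f 75 46 74
f 53 74 39
f 75 74 53
f 46 76 73
f 76 45 69
f 73 69 37
f 76 69 73
f 45 71 70
f 71 42 58
f 70 58 41
f 71 58 70
f 42 57 62
f 57 36 59
f 62 59 43
f 57 59 62
f 38 64 50
f 64 44 65
f 50 65 39
f 64 65 50
f 38 50 48
f 50 39 49
f 48 49 37
f 50 49 48
f 38 48 55
f 48 37 54
f 55 54 41
f 48 54 55
f 38 55 60
f 55 41 61
f 60 61 43
f 55 61 60
f 38 60 64
f 60 43 67
f 64 67 44
f 60 67 64
f 39 65 53
f 65 44 66
f 53 66 40
f 65 66 53
f 37 49 73
f 49 39 74
f 73 74 46
f 49 74 73
f 41 54 70
f 54 37 69
f 70 69 45
f 54 69 70
f 43 61 62
f 61 41 58
f 62 58 42
f 61 58 62
f 44 67 63
f 67 43 59
f 63 59 36
f 67 59 63



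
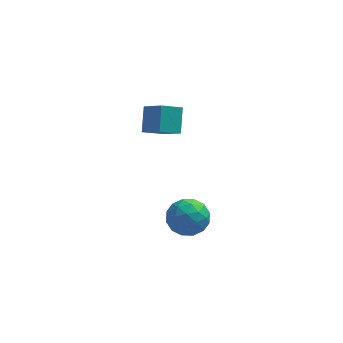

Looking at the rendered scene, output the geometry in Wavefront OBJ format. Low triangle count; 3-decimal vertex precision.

v 1.97 0.109 -4.781
v 3.195 0.31 -4.553
v 1.865 -1.11 -3.147
v 3.09 -0.909 -2.919
v 2.257 0.026 -2.762
v 2.323 0.779 -3.772
v 2.737 -1.579 -3.928
v 2.803 -0.826 -4.938
v 3.669 -0.734 -4.026
v 3.372 0.258 -3.305
v 1.688 -1.058 -4.395
v 1.391 -0.066 -3.674
v 2.592 0.316 -4.811
v 2.468 -1.116 -2.889
v 1.979 -0.567 -2.797
v 2.699 -0.449 -2.663
v 2.079 0.593 -4.352
v 2.799 0.71 -4.217
v 2.248 0.544 -3.164
v 2.261 -1.51 -3.483
v 2.981 -1.393 -3.348
v 2.361 -0.351 -5.037
v 3.081 -0.233 -4.903
v 2.812 -1.344 -4.536
v 3.59 -0.179 -4.366
v 3.528 -0.896 -3.406
v 3.321 -1.29 -3.999
v 3.36 -0.847 -4.593
v 3.416 0.404 -3.943
v 3.354 -0.313 -2.982
v 2.865 0.237 -2.89
v 2.903 0.68 -3.484
v 3.695 -0.21 -3.633
v 1.706 -0.487 -4.718
v 1.644 -1.204 -3.757
v 2.157 -1.48 -4.216
v 2.195 -1.037 -4.81
v 1.532 0.096 -4.294
v 1.47 -0.621 -3.334
v 1.7 0.047 -3.107
v 1.739 0.49 -3.701
v 1.365 -0.59 -4.067
v 0.058 1.456 1.704
v 0.139 2.602 2.875
v 1.152 1.945 1.15
v 1.233 3.09 2.321
v 1.027 0.39 2.679
v 1.108 1.535 3.85
v 2.121 0.878 2.125
v 2.202 2.024 3.296
f 1 38 17
f 38 12 41
f 17 41 6
f 38 41 17
f 1 17 13
f 17 6 18
f 13 18 2
f 17 18 13
f 1 13 22
f 13 2 23
f 22 23 8
f 13 23 22
f 1 22 34
f 22 8 37
f 34 37 11
f 22 37 34
f 1 34 38
f 34 11 42
f 38 42 12
f 34 42 38
f 2 18 29
f 18 6 32
f 29 32 10
f 18 32 29
f 6 41 19
f 41 12 40
f 19 40 5
f 41 40 19
f 12 42 39
f 42 11 35
f 39 35 3
f 42 35 39
f 11 37 36
f 37 8 24
f 36 24 7
f 37 24 36
f 8 23 28
f 23 2 25
f 28 25 9
f 23 25 28
f 4 30 16
f 30 10 31
f 16 31 5
f 30 31 16
f 4 16 14
f 16 5 15
f 14 15 3
f 16 15 14
f 4 14 21
f 14 3 20
f 21 20 7
f 14 20 21
f 4 21 26
f 21 7 27
f 26 27 9
f 21 27 26
f 4 26 30
f 26 9 33
f 30 33 10
f 26 33 30
f 5 31 19
f 31 10 32
f 19 32 6
f 31 32 19
f 3 15 39
f 15 5 40
f 39 40 12
f 15 40 39
f 7 20 36
f 20 3 35
f 36 35 11
f 20 35 36
f 9 27 28
f 27 7 24
f 28 24 8
f 27 24 28
f 10 33 29
f 33 9 25
f 29 25 2
f 33 25 29
f 44 46 43
f 47 44 43
f 43 46 45
f 45 47 43
f 44 50 46
f 48 44 47
f 48 50 44
f 46 50 45
f 49 47 45
f 45 50 49
f 49 48 47
f 50 48 49



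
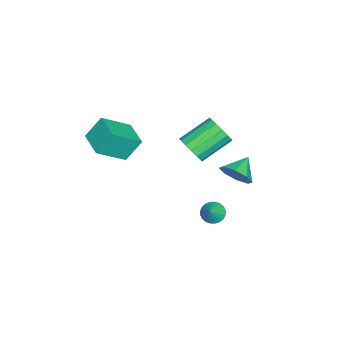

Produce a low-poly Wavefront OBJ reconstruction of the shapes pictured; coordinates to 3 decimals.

v -1.663 -0.199 1.259
v -0.928 0.057 1.855
v -2.263 1.415 2.917
v -2.997 1.159 2.321
v -0.903 0.384 1.468
v -2.238 1.742 2.53
v -1.082 0.555 1.025
v -2.416 1.913 2.087
v -1.416 0.524 0.645
v -2.75 1.882 1.707
v -1.816 0.299 0.429
v -3.151 1.657 1.491
v -2.175 -0.059 0.436
v -3.51 1.299 1.498
v -2.397 -0.455 0.663
v -3.732 0.903 1.725
v -2.422 -0.782 1.05
v -3.757 0.576 2.112
v -2.244 -0.953 1.493
v -3.578 0.405 2.555
v -1.91 -0.922 1.873
v -3.244 0.436 2.935
v -1.509 -0.697 2.089
v -2.844 0.661 3.151
v -1.15 -0.339 2.082
v -2.485 1.019 3.144
v 1.075 -5.35 3.493
v 0.578 -4.575 4.789
v -0.054 -4.065 2.292
v -0.551 -3.29 3.588
v 2.411 -4.29 3.372
v 1.914 -3.515 4.668
v 1.282 -3.005 2.171
v 0.785 -2.23 3.467
v -0.986 1.292 -3.338
v -0.457 1.289 -3.84
v -0.174 1.308 -2.482
v -0.499 1.568 -3.806
v -0.615 1.806 -3.7
v -0.788 1.965 -3.539
v -0.99 2.022 -3.347
v -1.193 1.968 -3.154
v -1.363 1.811 -2.989
v -1.477 1.575 -2.877
v -1.516 1.296 -2.835
v -1.474 1.016 -2.869
v -1.358 0.779 -2.975
v -1.185 0.619 -3.136
v -0.983 0.562 -3.328
v -0.78 0.616 -3.521
v -0.61 0.773 -3.686
v -0.496 1.009 -3.799
v 0.391 2.873 1.523
v 0.918 2.937 2.394
v -0.771 3.267 2.197
v 0.915 3.609 1.997
v 0.605 3.85 1.322
v 0.17 3.519 0.765
v -0.135 2.81 0.652
v -0.133 2.138 1.049
v 0.177 1.896 1.724
v 0.612 2.227 2.281
f 2 1 5
f 2 5 3
f 3 5 6
f 3 6 4
f 5 1 7
f 5 7 6
f 6 7 8
f 6 8 4
f 7 1 9
f 7 9 8
f 8 9 10
f 8 10 4
f 9 1 11
f 9 11 10
f 10 11 12
f 10 12 4
f 11 1 13
f 11 13 12
f 12 13 14
f 12 14 4
f 13 1 15
f 13 15 14
f 14 15 16
f 14 16 4
f 15 1 17
f 15 17 16
f 16 17 18
f 16 18 4
f 17 1 19
f 17 19 18
f 18 19 20
f 18 20 4
f 19 1 21
f 19 21 20
f 20 21 22
f 20 22 4
f 21 1 23
f 21 23 22
f 22 23 24
f 22 24 4
f 23 1 25
f 23 25 24
f 24 25 26
f 24 26 4
f 25 1 2
f 25 2 26
f 26 2 3
f 26 3 4
f 28 30 27
f 31 28 27
f 27 30 29
f 29 31 27
f 28 34 30
f 32 28 31
f 32 34 28
f 30 34 29
f 33 31 29
f 29 34 33
f 33 32 31
f 34 32 33
f 36 35 38
f 36 38 37
f 38 35 39
f 38 39 37
f 39 35 40
f 39 40 37
f 40 35 41
f 40 41 37
f 41 35 42
f 41 42 37
f 42 35 43
f 42 43 37
f 43 35 44
f 43 44 37
f 44 35 45
f 44 45 37
f 45 35 46
f 45 46 37
f 46 35 47
f 46 47 37
f 47 35 48
f 47 48 37
f 48 35 49
f 48 49 37
f 49 35 50
f 49 50 37
f 50 35 51
f 50 51 37
f 51 35 52
f 51 52 37
f 52 35 36
f 52 36 37
f 54 53 56
f 54 56 55
f 56 53 57
f 56 57 55
f 57 53 58
f 57 58 55
f 58 53 59
f 58 59 55
f 59 53 60
f 59 60 55
f 60 53 61
f 60 61 55
f 61 53 62
f 61 62 55
f 62 53 54
f 62 54 55



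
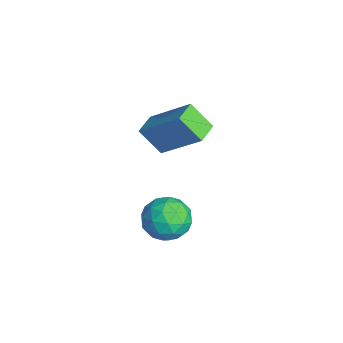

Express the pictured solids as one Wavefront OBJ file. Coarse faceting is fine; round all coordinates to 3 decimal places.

v -0.253 -0.716 0.4
v 0.711 0.395 1.694
v -0.918 -0.188 0.442
v 0.046 0.923 1.737
v 0.194 -0.083 -0.477
v 1.158 1.028 0.818
v -0.471 0.445 -0.434
v 0.493 1.556 0.86
v 3.86 -0.064 -0.095
v 4.349 -0.631 -0.502
v 2.731 -0.689 -0.578
v 3.22 -1.256 -0.985
v 3.179 -1.261 -0.135
v 3.877 -0.875 0.164
v 3.203 -0.445 -1.244
v 3.901 -0.059 -0.945
v 3.942 -0.866 -1.212
v 3.928 -1.371 -0.526
v 3.152 0.051 -0.554
v 3.138 -0.454 0.132
v 4.204 -0.293 -0.256
v 2.876 -1.027 -0.824
v 2.853 -1.03 -0.324
v 3.14 -1.364 -0.563
v 3.926 -0.436 0.136
v 4.213 -0.769 -0.103
v 3.526 -1.14 0.112
v 2.867 -0.551 -0.977
v 3.154 -0.884 -1.216
v 3.94 0.044 -0.517
v 4.227 -0.29 -0.756
v 3.554 -0.18 -1.192
v 4.252 -0.764 -0.912
v 3.588 -1.132 -1.197
v 3.578 -0.655 -1.349
v 3.988 -0.428 -1.173
v 4.243 -1.061 -0.509
v 3.58 -1.428 -0.794
v 3.556 -1.431 -0.294
v 3.966 -1.204 -0.118
v 4.004 -1.199 -0.927
v 3.5 0.108 -0.286
v 2.837 -0.259 -0.571
v 3.114 -0.116 -0.962
v 3.524 0.111 -0.786
v 3.492 -0.188 0.117
v 2.828 -0.556 -0.168
v 3.092 -0.892 0.093
v 3.502 -0.665 0.269
v 3.076 -0.121 -0.153
f 2 4 1
f 5 2 1
f 1 4 3
f 3 5 1
f 2 8 4
f 6 2 5
f 6 8 2
f 4 8 3
f 7 5 3
f 3 8 7
f 7 6 5
f 8 6 7
f 9 46 25
f 46 20 49
f 25 49 14
f 46 49 25
f 9 25 21
f 25 14 26
f 21 26 10
f 25 26 21
f 9 21 30
f 21 10 31
f 30 31 16
f 21 31 30
f 9 30 42
f 30 16 45
f 42 45 19
f 30 45 42
f 9 42 46
f 42 19 50
f 46 50 20
f 42 50 46
f 10 26 37
f 26 14 40
f 37 40 18
f 26 40 37
f 14 49 27
f 49 20 48
f 27 48 13
f 49 48 27
f 20 50 47
f 50 19 43
f 47 43 11
f 50 43 47
f 19 45 44
f 45 16 32
f 44 32 15
f 45 32 44
f 16 31 36
f 31 10 33
f 36 33 17
f 31 33 36
f 12 38 24
f 38 18 39
f 24 39 13
f 38 39 24
f 12 24 22
f 24 13 23
f 22 23 11
f 24 23 22
f 12 22 29
f 22 11 28
f 29 28 15
f 22 28 29
f 12 29 34
f 29 15 35
f 34 35 17
f 29 35 34
f 12 34 38
f 34 17 41
f 38 41 18
f 34 41 38
f 13 39 27
f 39 18 40
f 27 40 14
f 39 40 27
f 11 23 47
f 23 13 48
f 47 48 20
f 23 48 47
f 15 28 44
f 28 11 43
f 44 43 19
f 28 43 44
f 17 35 36
f 35 15 32
f 36 32 16
f 35 32 36
f 18 41 37
f 41 17 33
f 37 33 10
f 41 33 37



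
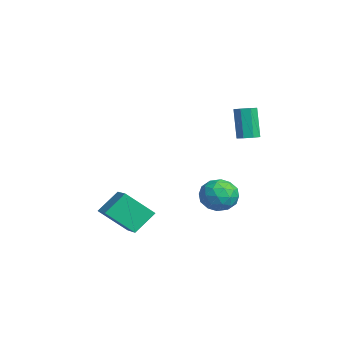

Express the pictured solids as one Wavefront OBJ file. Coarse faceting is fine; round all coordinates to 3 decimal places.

v 0.121 -3.124 -1.856
v -0.18 -2.259 -0.99
v 0.35 -1.978 -2.919
v 0.05 -1.114 -2.053
v 1.35 -3.046 -1.507
v 1.05 -2.182 -0.641
v 1.58 -1.901 -2.57
v 1.279 -1.036 -1.704
v -0.42 3.114 1.513
v -0.141 3.531 1.606
v -0.581 3.502 3.06
v -0.86 3.086 2.967
v -0.505 3.617 1.497
v -0.946 3.588 2.951
v -0.82 3.409 1.397
v -1.26 3.38 2.852
v -0.9 3.028 1.366
v -1.341 2.999 2.82
v -0.699 2.698 1.42
v -1.139 2.669 2.874
v -0.334 2.612 1.529
v -0.775 2.583 2.983
v -0.02 2.82 1.628
v -0.46 2.791 3.083
v 0.061 3.201 1.66
v -0.38 3.172 3.114
v -2.779 3.19 -2.196
v -2.142 3.075 -2.828
v -2.818 1.745 -1.972
v -2.181 1.63 -2.604
v -1.973 2.029 -1.82
v -1.949 2.922 -1.958
v -3.011 1.898 -2.842
v -2.987 2.791 -2.98
v -2.286 2.276 -3.227
v -1.644 2.357 -2.596
v -3.316 2.463 -2.204
v -2.674 2.544 -1.573
v -2.457 3.26 -2.532
v -2.503 1.56 -2.268
v -2.38 1.795 -1.807
v -2.006 1.727 -2.179
v -2.343 3.17 -2.021
v -1.969 3.102 -2.392
v -1.869 2.487 -1.799
v -2.991 1.718 -2.408
v -2.617 1.65 -2.779
v -2.954 3.093 -2.621
v -2.58 3.025 -2.993
v -3.091 2.333 -3.001
v -2.168 2.722 -3.138
v -2.19 1.873 -3.006
v -2.678 2.031 -3.146
v -2.664 2.556 -3.227
v -1.79 2.77 -2.767
v -1.813 1.92 -2.635
v -1.69 2.155 -2.174
v -1.676 2.68 -2.255
v -1.875 2.301 -3.001
v -3.147 2.9 -2.165
v -3.17 2.05 -2.033
v -3.284 2.14 -2.545
v -3.27 2.665 -2.626
v -2.77 2.947 -1.794
v -2.792 2.098 -1.662
v -2.296 2.264 -1.573
v -2.282 2.789 -1.654
v -3.085 2.519 -1.799
f 2 4 1
f 5 2 1
f 1 4 3
f 3 5 1
f 2 8 4
f 6 2 5
f 6 8 2
f 4 8 3
f 7 5 3
f 3 8 7
f 7 6 5
f 8 6 7
f 10 9 13
f 10 13 11
f 11 13 14
f 11 14 12
f 13 9 15
f 13 15 14
f 14 15 16
f 14 16 12
f 15 9 17
f 15 17 16
f 16 17 18
f 16 18 12
f 17 9 19
f 17 19 18
f 18 19 20
f 18 20 12
f 19 9 21
f 19 21 20
f 20 21 22
f 20 22 12
f 21 9 23
f 21 23 22
f 22 23 24
f 22 24 12
f 23 9 25
f 23 25 24
f 24 25 26
f 24 26 12
f 25 9 10
f 25 10 26
f 26 10 11
f 26 11 12
f 27 64 43
f 64 38 67
f 43 67 32
f 64 67 43
f 27 43 39
f 43 32 44
f 39 44 28
f 43 44 39
f 27 39 48
f 39 28 49
f 48 49 34
f 39 49 48
f 27 48 60
f 48 34 63
f 60 63 37
f 48 63 60
f 27 60 64
f 60 37 68
f 64 68 38
f 60 68 64
f 28 44 55
f 44 32 58
f 55 58 36
f 44 58 55
f 32 67 45
f 67 38 66
f 45 66 31
f 67 66 45
f 38 68 65
f 68 37 61
f 65 61 29
f 68 61 65
f 37 63 62
f 63 34 50
f 62 50 33
f 63 50 62
f 34 49 54
f 49 28 51
f 54 51 35
f 49 51 54
f 30 56 42
f 56 36 57
f 42 57 31
f 56 57 42
f 30 42 40
f 42 31 41
f 40 41 29
f 42 41 40
f 30 40 47
f 40 29 46
f 47 46 33
f 40 46 47
f 30 47 52
f 47 33 53
f 52 53 35
f 47 53 52
f 30 52 56
f 52 35 59
f 56 59 36
f 52 59 56
f 31 57 45
f 57 36 58
f 45 58 32
f 57 58 45
f 29 41 65
f 41 31 66
f 65 66 38
f 41 66 65
f 33 46 62
f 46 29 61
f 62 61 37
f 46 61 62
f 35 53 54
f 53 33 50
f 54 50 34
f 53 50 54
f 36 59 55
f 59 35 51
f 55 51 28
f 59 51 55



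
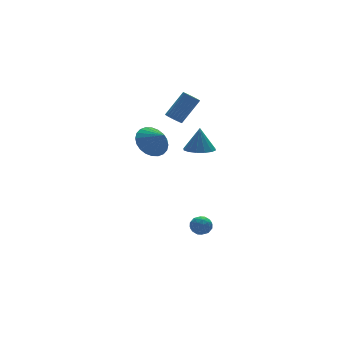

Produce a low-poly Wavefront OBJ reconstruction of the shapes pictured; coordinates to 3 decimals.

v -1.792 1.6 2.594
v -0.812 2.055 2.736
v -1.488 0.68 3.446
v -1.04 2.255 3.033
v -1.383 2.356 3.264
v -1.788 2.341 3.392
v -2.194 2.214 3.399
v -2.539 1.993 3.283
v -2.769 1.712 3.062
v -2.851 1.414 2.77
v -2.772 1.144 2.451
v -2.543 0.944 2.154
v -2.2 0.843 1.923
v -1.795 0.858 1.795
v -1.389 0.985 1.788
v -1.045 1.206 1.904
v -0.814 1.487 2.125
v -0.732 1.785 2.417
v 0.393 3.071 3.183
v 0.705 2.655 2.949
v 1.918 2.733 4.422
v 1.607 3.149 4.657
v 0.8 2.836 2.861
v 2.013 2.914 4.334
v 0.834 3.052 2.822
v 2.047 3.13 4.295
v 0.8 3.271 2.838
v 2.013 3.349 4.311
v 0.705 3.46 2.907
v 1.918 3.538 4.38
v 0.562 3.59 3.017
v 1.775 3.668 4.491
v 0.393 3.64 3.154
v 1.606 3.718 4.627
v 0.225 3.604 3.294
v 1.438 3.682 4.767
v 0.082 3.487 3.418
v 1.295 3.565 4.891
v -0.013 3.306 3.506
v 1.2 3.384 4.979
v -0.047 3.09 3.545
v 1.166 3.168 5.018
v -0.013 2.871 3.529
v 1.2 2.949 5.002
v 0.082 2.682 3.46
v 1.295 2.76 4.933
v 0.225 2.552 3.349
v 1.438 2.63 4.823
v 0.394 2.502 3.213
v 1.607 2.58 4.686
v 0.562 2.538 3.073
v 1.775 2.616 4.546
v 0.594 0.434 1.897
v 1.286 -0.171 1.934
v 0.786 0.746 3.403
v 1.491 0.244 1.822
v 1.456 0.71 1.73
v 1.19 1.102 1.683
v 0.764 1.315 1.693
v 0.293 1.293 1.758
v -0.098 1.04 1.86
v -0.303 0.625 1.972
v -0.268 0.159 2.064
v -0.002 -0.233 2.111
v 0.424 -0.447 2.101
v 0.895 -0.424 2.036
v -0.401 -0.245 -3.745
v 0.091 0.213 -3.574
v 0.389 -1.013 -3.966
v 0.881 -0.555 -3.795
v 0.462 -0.813 -3.305
v -0.026 -0.338 -3.169
v 0.506 -0.462 -4.371
v 0.018 0.013 -4.235
v 0.652 0.079 -3.961
v 0.625 -0.138 -3.302
v -0.145 -0.662 -4.238
v -0.172 -0.879 -3.579
v -0.224 0.051 -3.64
v 0.704 -0.851 -3.9
v 0.458 -1.003 -3.612
v 0.748 -0.733 -3.511
v -0.293 -0.273 -3.402
v -0.004 -0.004 -3.302
v 0.214 -0.606 -3.144
v 0.484 -0.796 -4.238
v 0.773 -0.527 -4.138
v -0.268 -0.067 -4.029
v 0.022 0.203 -3.928
v 0.266 -0.194 -4.396
v 0.395 0.242 -3.767
v 0.859 -0.209 -3.897
v 0.638 -0.155 -4.235
v 0.351 0.124 -4.155
v 0.379 0.114 -3.38
v 0.843 -0.337 -3.51
v 0.597 -0.489 -3.222
v 0.31 -0.21 -3.142
v 0.708 0.036 -3.607
v -0.363 -0.463 -4.03
v 0.101 -0.914 -4.16
v 0.17 -0.59 -4.398
v -0.117 -0.311 -4.318
v -0.379 -0.591 -3.643
v 0.085 -1.042 -3.773
v 0.129 -0.924 -3.385
v -0.158 -0.645 -3.305
v -0.228 -0.836 -3.933
f 2 1 4
f 2 4 3
f 4 1 5
f 4 5 3
f 5 1 6
f 5 6 3
f 6 1 7
f 6 7 3
f 7 1 8
f 7 8 3
f 8 1 9
f 8 9 3
f 9 1 10
f 9 10 3
f 10 1 11
f 10 11 3
f 11 1 12
f 11 12 3
f 12 1 13
f 12 13 3
f 13 1 14
f 13 14 3
f 14 1 15
f 14 15 3
f 15 1 16
f 15 16 3
f 16 1 17
f 16 17 3
f 17 1 18
f 17 18 3
f 18 1 2
f 18 2 3
f 20 19 23
f 20 23 21
f 21 23 24
f 21 24 22
f 23 19 25
f 23 25 24
f 24 25 26
f 24 26 22
f 25 19 27
f 25 27 26
f 26 27 28
f 26 28 22
f 27 19 29
f 27 29 28
f 28 29 30
f 28 30 22
f 29 19 31
f 29 31 30
f 30 31 32
f 30 32 22
f 31 19 33
f 31 33 32
f 32 33 34
f 32 34 22
f 33 19 35
f 33 35 34
f 34 35 36
f 34 36 22
f 35 19 37
f 35 37 36
f 36 37 38
f 36 38 22
f 37 19 39
f 37 39 38
f 38 39 40
f 38 40 22
f 39 19 41
f 39 41 40
f 40 41 42
f 40 42 22
f 41 19 43
f 41 43 42
f 42 43 44
f 42 44 22
f 43 19 45
f 43 45 44
f 44 45 46
f 44 46 22
f 45 19 47
f 45 47 46
f 46 47 48
f 46 48 22
f 47 19 49
f 47 49 48
f 48 49 50
f 48 50 22
f 49 19 51
f 49 51 50
f 50 51 52
f 50 52 22
f 51 19 20
f 51 20 52
f 52 20 21
f 52 21 22
f 54 53 56
f 54 56 55
f 56 53 57
f 56 57 55
f 57 53 58
f 57 58 55
f 58 53 59
f 58 59 55
f 59 53 60
f 59 60 55
f 60 53 61
f 60 61 55
f 61 53 62
f 61 62 55
f 62 53 63
f 62 63 55
f 63 53 64
f 63 64 55
f 64 53 65
f 64 65 55
f 65 53 66
f 65 66 55
f 66 53 54
f 66 54 55
f 67 104 83
f 104 78 107
f 83 107 72
f 104 107 83
f 67 83 79
f 83 72 84
f 79 84 68
f 83 84 79
f 67 79 88
f 79 68 89
f 88 89 74
f 79 89 88
f 67 88 100
f 88 74 103
f 100 103 77
f 88 103 100
f 67 100 104
f 100 77 108
f 104 108 78
f 100 108 104
f 68 84 95
f 84 72 98
f 95 98 76
f 84 98 95
f 72 107 85
f 107 78 106
f 85 106 71
f 107 106 85
f 78 108 105
f 108 77 101
f 105 101 69
f 108 101 105
f 77 103 102
f 103 74 90
f 102 90 73
f 103 90 102
f 74 89 94
f 89 68 91
f 94 91 75
f 89 91 94
f 70 96 82
f 96 76 97
f 82 97 71
f 96 97 82
f 70 82 80
f 82 71 81
f 80 81 69
f 82 81 80
f 70 80 87
f 80 69 86
f 87 86 73
f 80 86 87
f 70 87 92
f 87 73 93
f 92 93 75
f 87 93 92
f 70 92 96
f 92 75 99
f 96 99 76
f 92 99 96
f 71 97 85
f 97 76 98
f 85 98 72
f 97 98 85
f 69 81 105
f 81 71 106
f 105 106 78
f 81 106 105
f 73 86 102
f 86 69 101
f 102 101 77
f 86 101 102
f 75 93 94
f 93 73 90
f 94 90 74
f 93 90 94
f 76 99 95
f 99 75 91
f 95 91 68
f 99 91 95

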